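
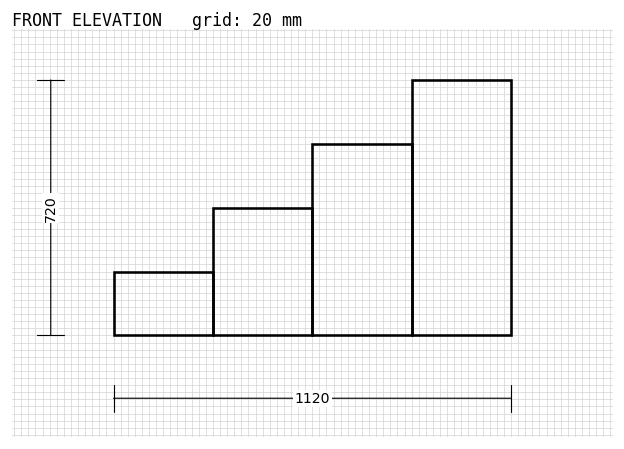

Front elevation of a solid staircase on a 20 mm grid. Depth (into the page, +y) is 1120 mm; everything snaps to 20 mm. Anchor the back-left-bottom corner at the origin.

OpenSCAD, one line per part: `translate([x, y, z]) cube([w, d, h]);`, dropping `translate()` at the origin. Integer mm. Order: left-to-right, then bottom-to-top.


cube([280, 1120, 180]);
translate([280, 0, 0]) cube([280, 1120, 360]);
translate([560, 0, 0]) cube([280, 1120, 540]);
translate([840, 0, 0]) cube([280, 1120, 720]);


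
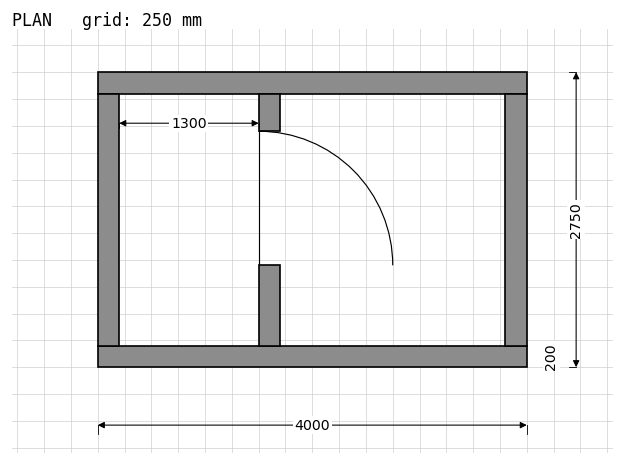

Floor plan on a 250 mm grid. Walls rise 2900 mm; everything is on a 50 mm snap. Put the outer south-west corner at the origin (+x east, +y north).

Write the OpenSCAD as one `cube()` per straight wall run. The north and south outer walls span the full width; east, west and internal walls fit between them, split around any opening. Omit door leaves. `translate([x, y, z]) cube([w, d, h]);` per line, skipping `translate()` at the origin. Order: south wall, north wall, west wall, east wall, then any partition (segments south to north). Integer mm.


cube([4000, 200, 2900]);
translate([0, 2550, 0]) cube([4000, 200, 2900]);
translate([0, 200, 0]) cube([200, 2350, 2900]);
translate([3800, 200, 0]) cube([200, 2350, 2900]);
translate([1500, 200, 0]) cube([200, 750, 2900]);
translate([1500, 2200, 0]) cube([200, 350, 2900]);


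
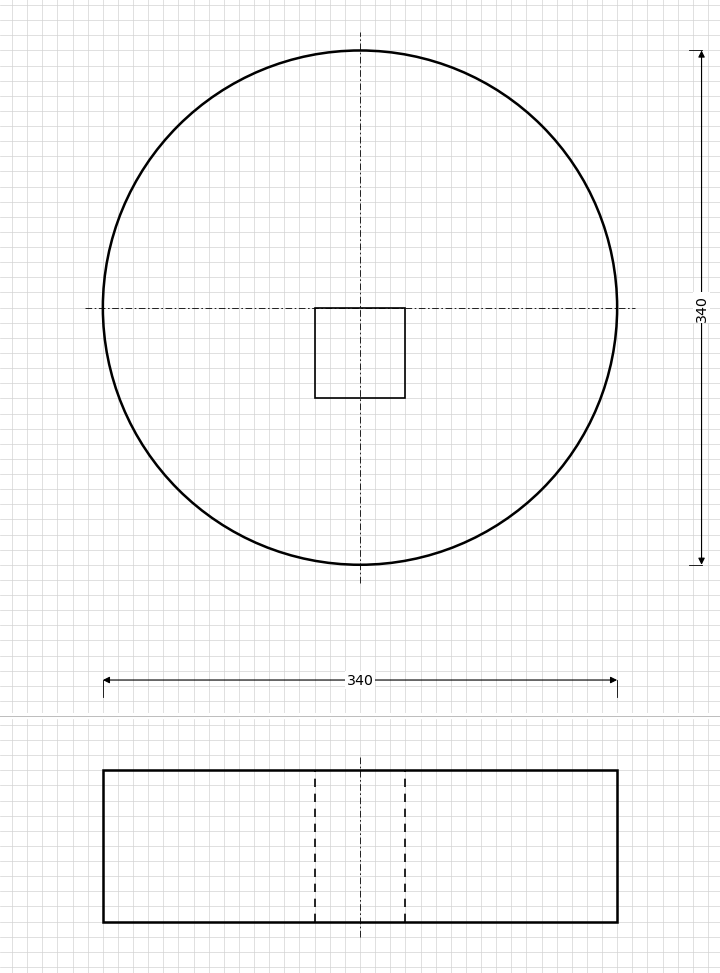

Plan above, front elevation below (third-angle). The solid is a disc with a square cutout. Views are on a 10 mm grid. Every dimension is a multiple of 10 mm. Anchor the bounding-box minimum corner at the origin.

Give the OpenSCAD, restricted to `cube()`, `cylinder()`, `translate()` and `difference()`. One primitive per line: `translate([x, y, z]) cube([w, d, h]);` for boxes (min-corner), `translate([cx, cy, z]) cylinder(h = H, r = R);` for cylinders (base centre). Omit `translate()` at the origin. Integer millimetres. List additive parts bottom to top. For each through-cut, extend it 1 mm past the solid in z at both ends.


difference() {
  translate([170, 170, 0]) cylinder(h = 100, r = 170);
  translate([140, 110, -1]) cube([60, 60, 102]);
}


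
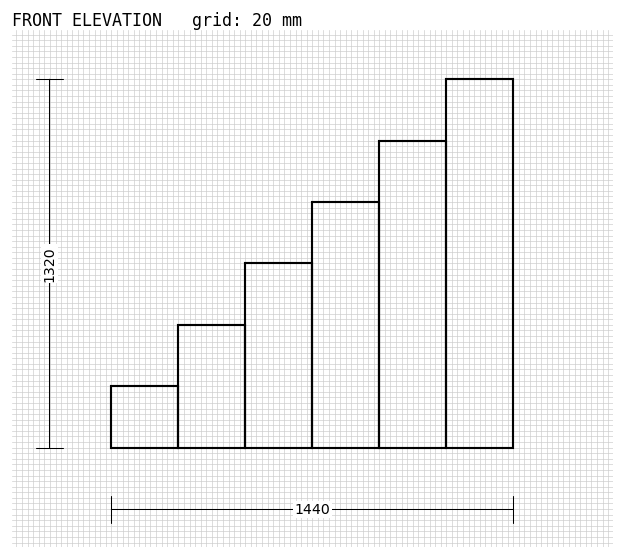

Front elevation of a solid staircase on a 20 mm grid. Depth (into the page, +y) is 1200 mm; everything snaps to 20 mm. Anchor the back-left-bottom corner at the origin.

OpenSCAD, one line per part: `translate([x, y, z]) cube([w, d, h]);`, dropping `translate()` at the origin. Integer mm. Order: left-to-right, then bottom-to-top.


cube([240, 1200, 220]);
translate([240, 0, 0]) cube([240, 1200, 440]);
translate([480, 0, 0]) cube([240, 1200, 660]);
translate([720, 0, 0]) cube([240, 1200, 880]);
translate([960, 0, 0]) cube([240, 1200, 1100]);
translate([1200, 0, 0]) cube([240, 1200, 1320]);


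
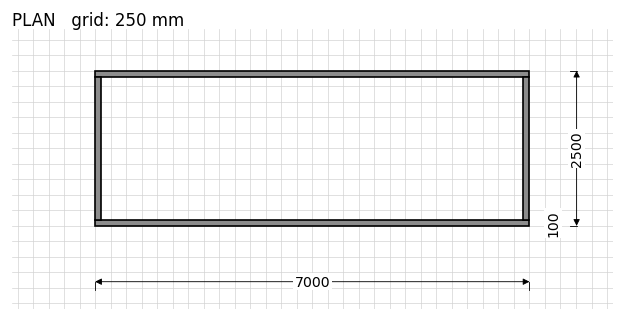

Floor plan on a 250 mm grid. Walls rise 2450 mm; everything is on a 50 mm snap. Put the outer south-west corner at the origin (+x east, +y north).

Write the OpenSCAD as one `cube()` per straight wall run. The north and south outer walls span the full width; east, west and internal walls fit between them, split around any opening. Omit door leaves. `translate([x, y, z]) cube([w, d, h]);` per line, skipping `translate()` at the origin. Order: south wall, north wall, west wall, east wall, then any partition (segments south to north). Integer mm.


cube([7000, 100, 2450]);
translate([0, 2400, 0]) cube([7000, 100, 2450]);
translate([0, 100, 0]) cube([100, 2300, 2450]);
translate([6900, 100, 0]) cube([100, 2300, 2450]);


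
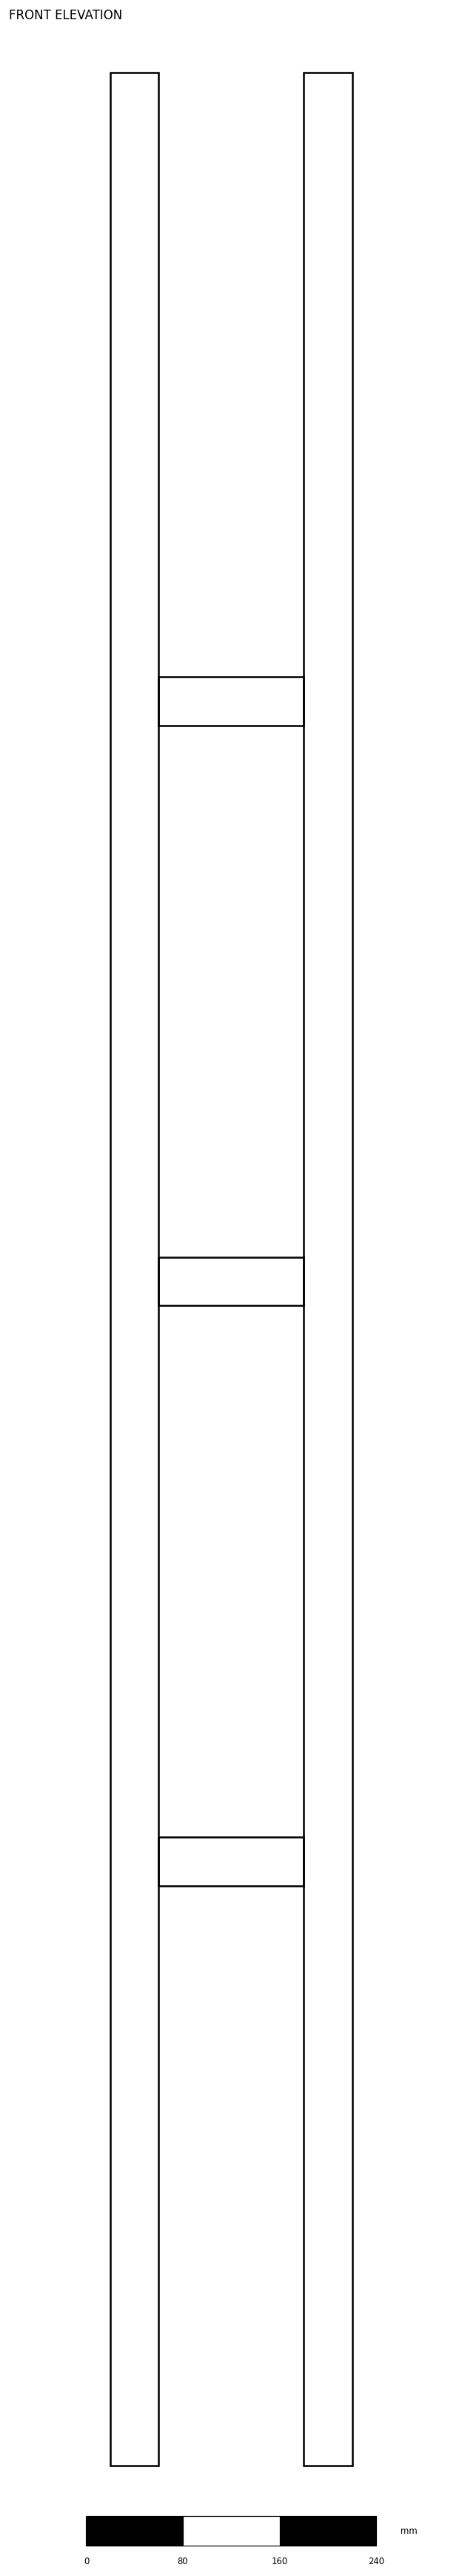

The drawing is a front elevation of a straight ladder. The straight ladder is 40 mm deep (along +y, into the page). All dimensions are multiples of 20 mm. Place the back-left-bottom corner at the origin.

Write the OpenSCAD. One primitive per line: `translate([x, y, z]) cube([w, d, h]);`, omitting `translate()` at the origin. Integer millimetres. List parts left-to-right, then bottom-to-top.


cube([40, 40, 1980]);
translate([40, 0, 480]) cube([120, 40, 40]);
translate([40, 0, 960]) cube([120, 40, 40]);
translate([40, 0, 1440]) cube([120, 40, 40]);
translate([160, 0, 0]) cube([40, 40, 1980]);


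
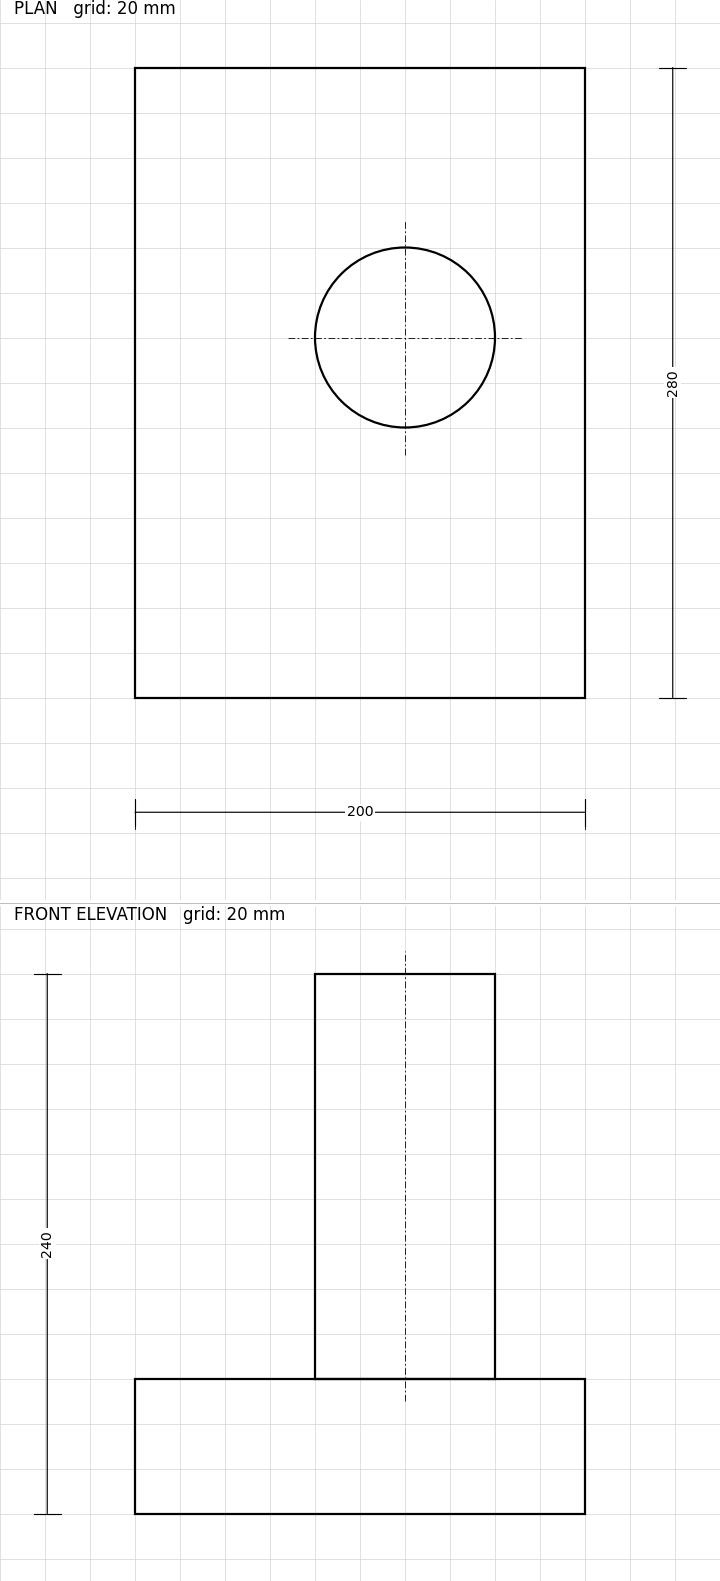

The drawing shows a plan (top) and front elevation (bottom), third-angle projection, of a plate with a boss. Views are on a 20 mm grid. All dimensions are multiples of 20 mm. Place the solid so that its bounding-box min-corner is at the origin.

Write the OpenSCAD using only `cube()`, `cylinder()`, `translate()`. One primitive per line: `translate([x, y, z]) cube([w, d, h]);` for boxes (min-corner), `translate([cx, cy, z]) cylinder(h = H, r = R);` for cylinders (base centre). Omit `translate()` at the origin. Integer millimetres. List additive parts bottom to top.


cube([200, 280, 60]);
translate([120, 160, 60]) cylinder(h = 180, r = 40);


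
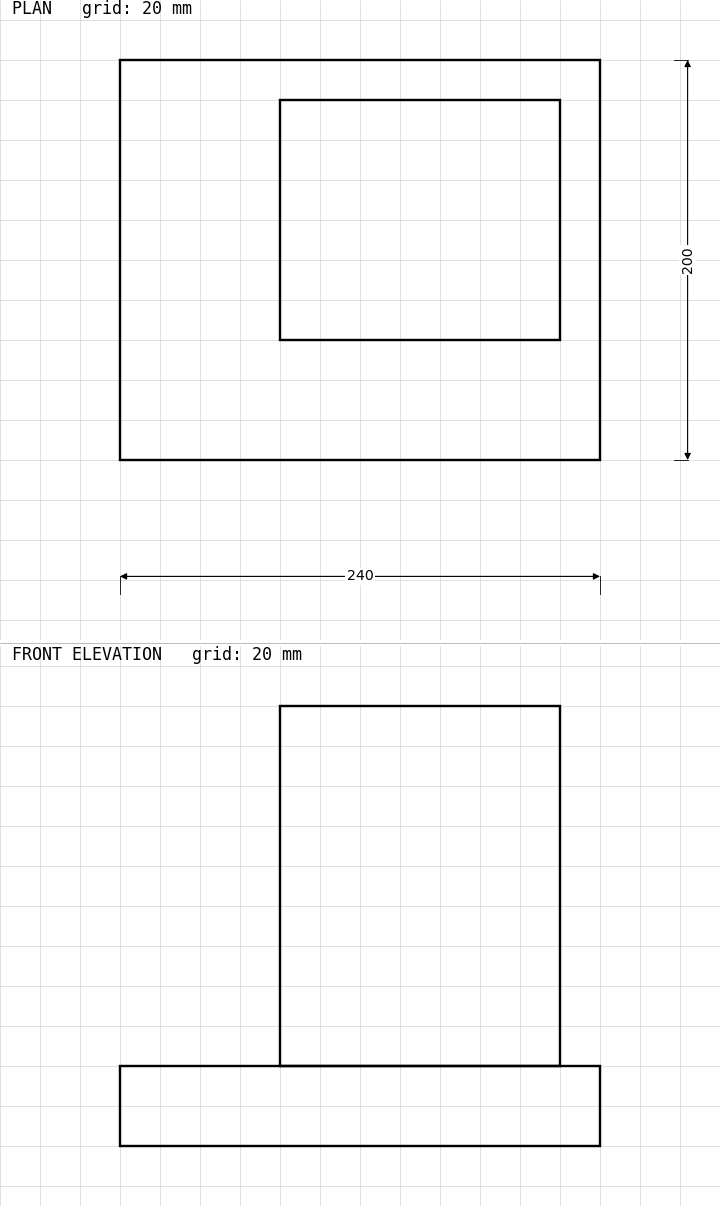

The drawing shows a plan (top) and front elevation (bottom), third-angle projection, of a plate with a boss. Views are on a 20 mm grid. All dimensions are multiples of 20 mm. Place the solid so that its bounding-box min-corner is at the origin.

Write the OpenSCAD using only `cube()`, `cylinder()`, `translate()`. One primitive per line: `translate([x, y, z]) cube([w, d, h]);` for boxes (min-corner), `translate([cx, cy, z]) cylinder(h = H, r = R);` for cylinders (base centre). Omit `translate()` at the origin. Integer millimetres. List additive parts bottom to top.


cube([240, 200, 40]);
translate([80, 60, 40]) cube([140, 120, 180]);


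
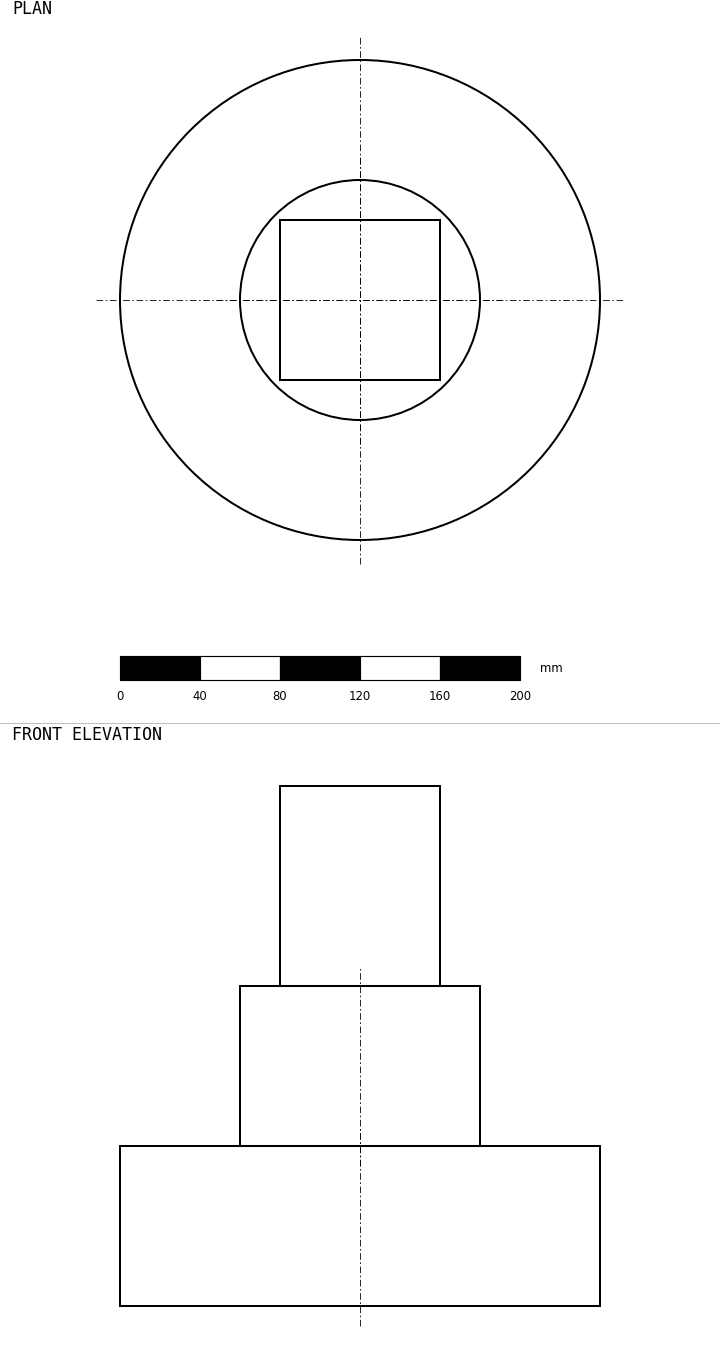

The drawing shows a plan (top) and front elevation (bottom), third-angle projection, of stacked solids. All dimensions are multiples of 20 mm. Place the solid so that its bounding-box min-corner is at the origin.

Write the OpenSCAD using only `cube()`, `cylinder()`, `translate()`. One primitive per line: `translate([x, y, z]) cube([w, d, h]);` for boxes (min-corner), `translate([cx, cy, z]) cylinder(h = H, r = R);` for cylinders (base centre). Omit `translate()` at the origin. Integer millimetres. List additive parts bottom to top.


translate([120, 120, 0]) cylinder(h = 80, r = 120);
translate([120, 120, 80]) cylinder(h = 80, r = 60);
translate([80, 80, 160]) cube([80, 80, 100]);


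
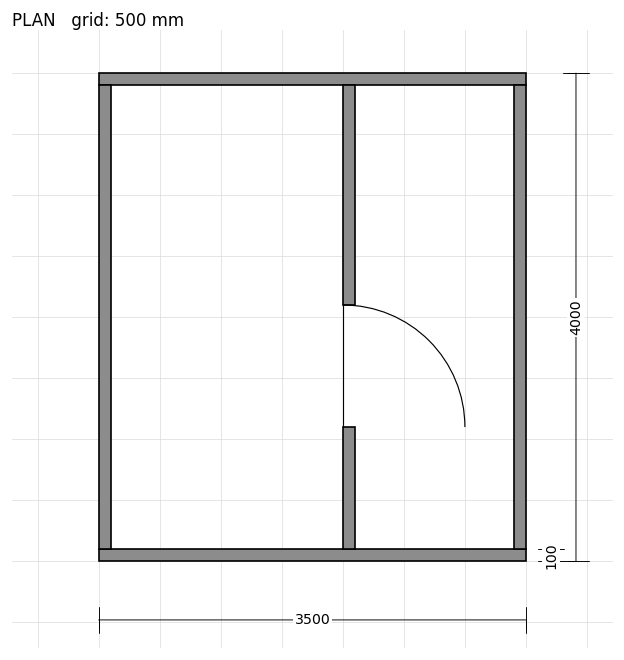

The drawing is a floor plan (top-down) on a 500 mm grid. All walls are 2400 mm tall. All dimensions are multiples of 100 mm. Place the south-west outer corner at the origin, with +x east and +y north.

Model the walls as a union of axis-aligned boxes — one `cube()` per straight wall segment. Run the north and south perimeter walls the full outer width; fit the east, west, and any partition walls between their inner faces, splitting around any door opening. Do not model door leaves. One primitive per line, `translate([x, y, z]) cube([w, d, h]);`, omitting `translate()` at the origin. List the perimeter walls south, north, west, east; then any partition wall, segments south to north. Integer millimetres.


cube([3500, 100, 2400]);
translate([0, 3900, 0]) cube([3500, 100, 2400]);
translate([0, 100, 0]) cube([100, 3800, 2400]);
translate([3400, 100, 0]) cube([100, 3800, 2400]);
translate([2000, 100, 0]) cube([100, 1000, 2400]);
translate([2000, 2100, 0]) cube([100, 1800, 2400]);


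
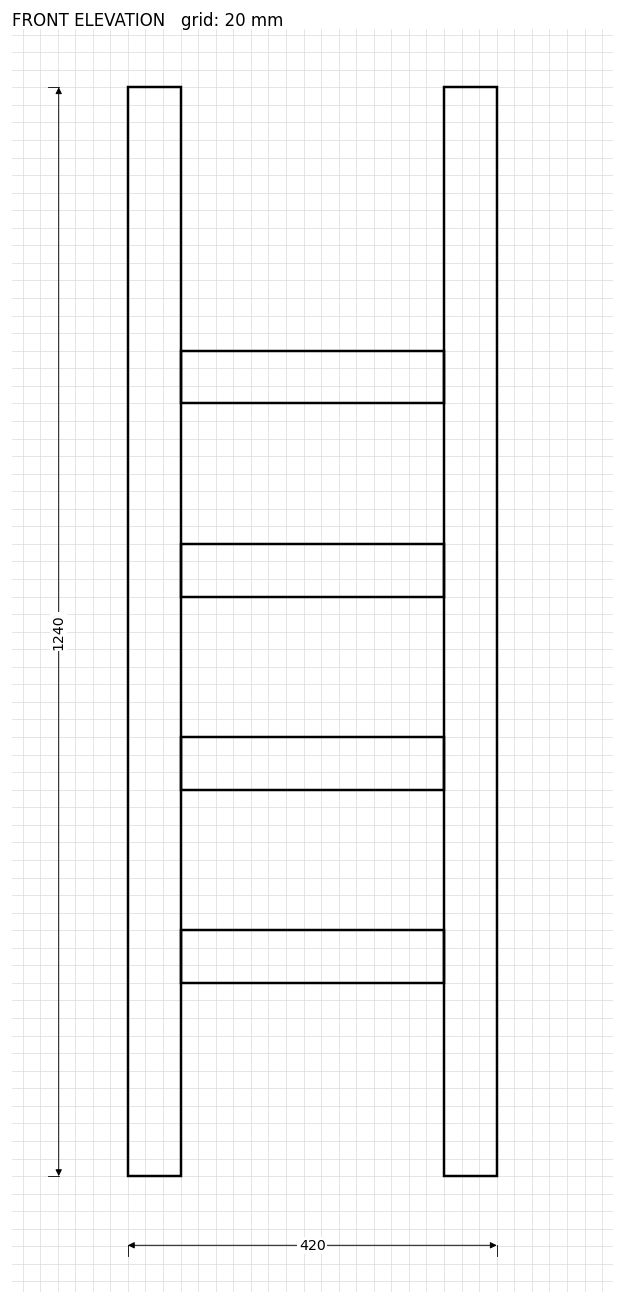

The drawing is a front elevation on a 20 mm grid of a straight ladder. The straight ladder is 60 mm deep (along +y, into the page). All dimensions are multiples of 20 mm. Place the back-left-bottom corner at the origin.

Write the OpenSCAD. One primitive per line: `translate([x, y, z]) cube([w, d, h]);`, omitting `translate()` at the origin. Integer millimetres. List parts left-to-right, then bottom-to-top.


cube([60, 60, 1240]);
translate([60, 0, 220]) cube([300, 60, 60]);
translate([60, 0, 440]) cube([300, 60, 60]);
translate([60, 0, 660]) cube([300, 60, 60]);
translate([60, 0, 880]) cube([300, 60, 60]);
translate([360, 0, 0]) cube([60, 60, 1240]);


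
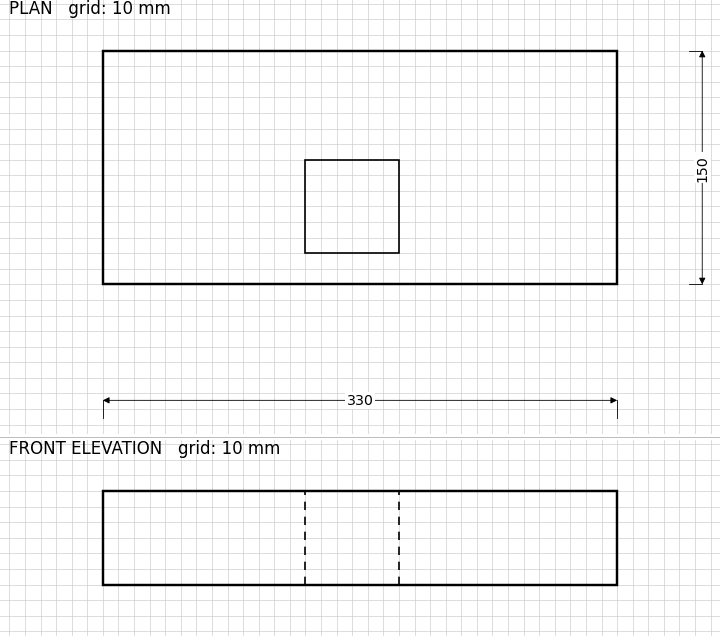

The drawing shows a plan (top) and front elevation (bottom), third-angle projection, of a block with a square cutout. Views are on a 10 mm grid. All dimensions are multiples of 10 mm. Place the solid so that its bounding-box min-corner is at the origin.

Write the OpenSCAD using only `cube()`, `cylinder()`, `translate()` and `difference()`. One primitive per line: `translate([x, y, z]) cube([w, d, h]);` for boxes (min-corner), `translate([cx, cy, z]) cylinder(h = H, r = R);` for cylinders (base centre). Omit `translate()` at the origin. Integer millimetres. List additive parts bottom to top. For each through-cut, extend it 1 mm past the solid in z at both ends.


difference() {
  cube([330, 150, 60]);
  translate([130, 20, -1]) cube([60, 60, 62]);
}


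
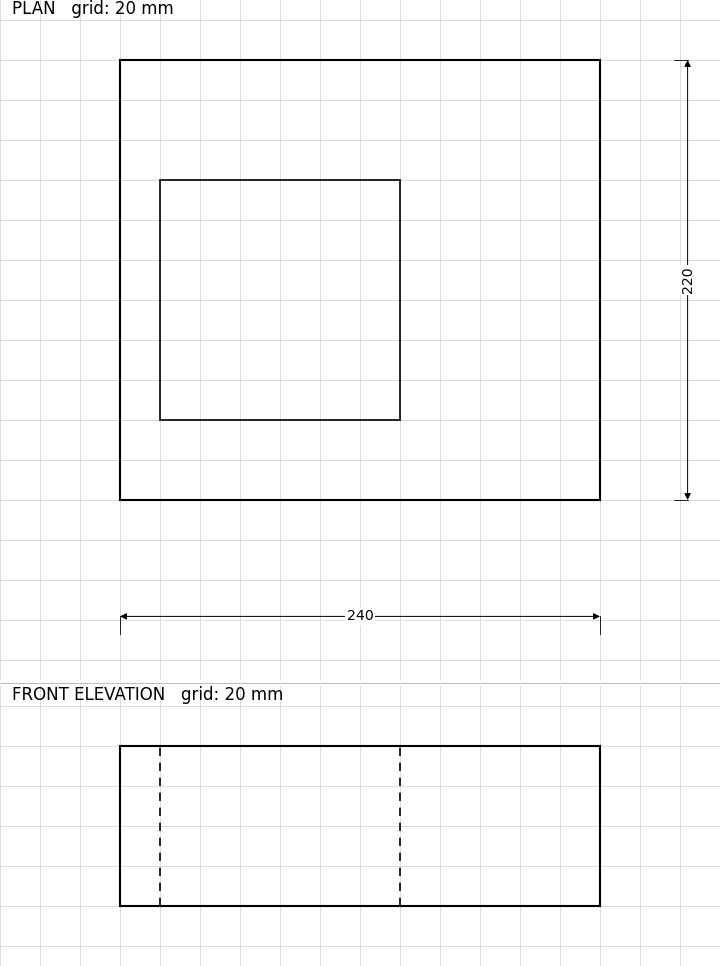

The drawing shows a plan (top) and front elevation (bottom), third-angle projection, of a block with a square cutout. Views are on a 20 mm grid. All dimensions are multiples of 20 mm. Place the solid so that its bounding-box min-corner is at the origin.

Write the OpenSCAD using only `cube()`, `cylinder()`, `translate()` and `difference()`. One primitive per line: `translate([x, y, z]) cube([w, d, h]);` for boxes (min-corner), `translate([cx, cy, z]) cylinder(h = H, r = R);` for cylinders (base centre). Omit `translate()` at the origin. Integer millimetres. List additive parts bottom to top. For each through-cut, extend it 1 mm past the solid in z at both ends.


difference() {
  cube([240, 220, 80]);
  translate([20, 40, -1]) cube([120, 120, 82]);
}


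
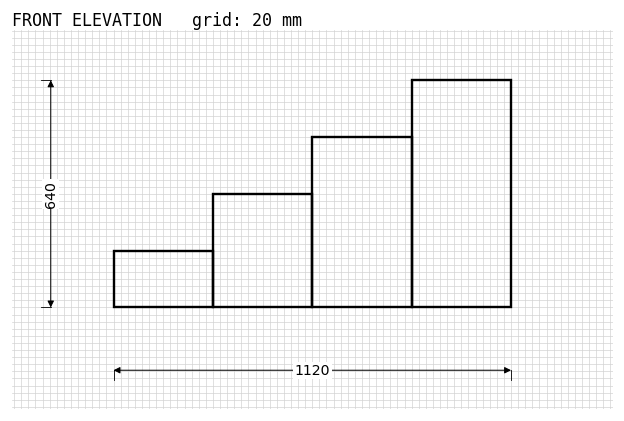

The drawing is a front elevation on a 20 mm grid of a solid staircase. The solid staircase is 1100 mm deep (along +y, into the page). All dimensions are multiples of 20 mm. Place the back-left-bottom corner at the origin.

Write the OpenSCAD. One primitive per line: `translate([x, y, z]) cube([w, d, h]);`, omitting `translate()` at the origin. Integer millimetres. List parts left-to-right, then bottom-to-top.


cube([280, 1100, 160]);
translate([280, 0, 0]) cube([280, 1100, 320]);
translate([560, 0, 0]) cube([280, 1100, 480]);
translate([840, 0, 0]) cube([280, 1100, 640]);


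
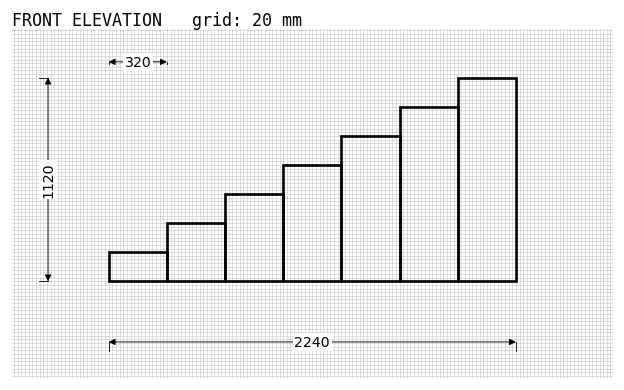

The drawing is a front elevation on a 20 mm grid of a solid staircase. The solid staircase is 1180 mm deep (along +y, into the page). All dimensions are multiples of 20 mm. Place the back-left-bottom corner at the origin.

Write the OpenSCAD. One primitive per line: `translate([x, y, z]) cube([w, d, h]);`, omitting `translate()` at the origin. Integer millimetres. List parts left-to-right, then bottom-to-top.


cube([320, 1180, 160]);
translate([320, 0, 0]) cube([320, 1180, 320]);
translate([640, 0, 0]) cube([320, 1180, 480]);
translate([960, 0, 0]) cube([320, 1180, 640]);
translate([1280, 0, 0]) cube([320, 1180, 800]);
translate([1600, 0, 0]) cube([320, 1180, 960]);
translate([1920, 0, 0]) cube([320, 1180, 1120]);


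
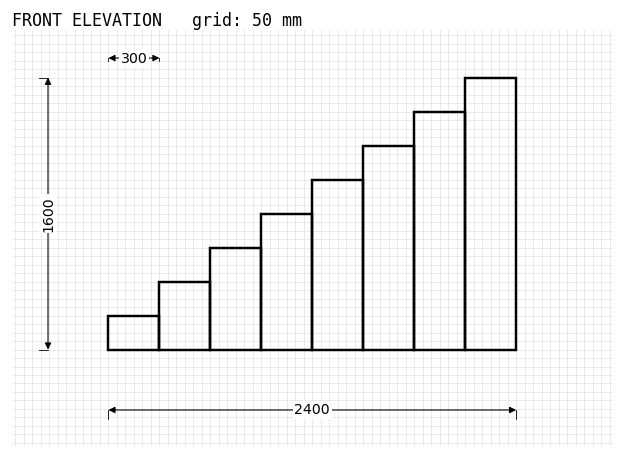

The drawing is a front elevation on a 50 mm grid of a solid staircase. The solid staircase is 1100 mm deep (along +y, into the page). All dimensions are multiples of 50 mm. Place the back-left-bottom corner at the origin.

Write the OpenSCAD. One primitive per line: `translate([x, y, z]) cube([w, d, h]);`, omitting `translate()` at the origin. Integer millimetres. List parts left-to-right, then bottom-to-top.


cube([300, 1100, 200]);
translate([300, 0, 0]) cube([300, 1100, 400]);
translate([600, 0, 0]) cube([300, 1100, 600]);
translate([900, 0, 0]) cube([300, 1100, 800]);
translate([1200, 0, 0]) cube([300, 1100, 1000]);
translate([1500, 0, 0]) cube([300, 1100, 1200]);
translate([1800, 0, 0]) cube([300, 1100, 1400]);
translate([2100, 0, 0]) cube([300, 1100, 1600]);


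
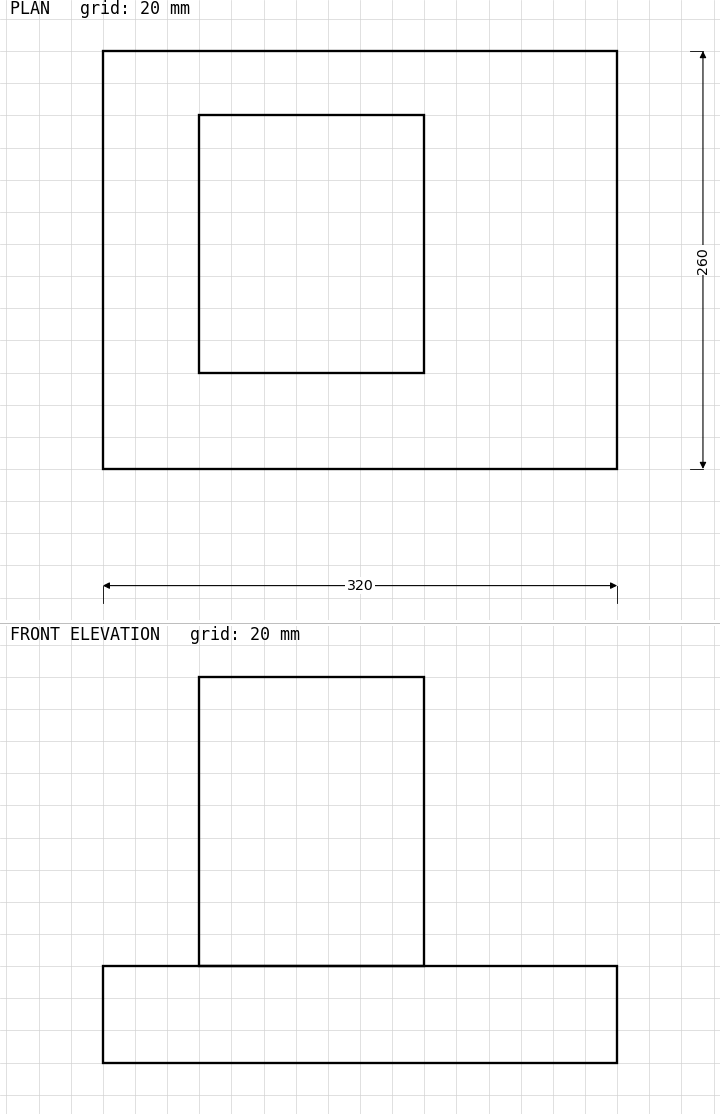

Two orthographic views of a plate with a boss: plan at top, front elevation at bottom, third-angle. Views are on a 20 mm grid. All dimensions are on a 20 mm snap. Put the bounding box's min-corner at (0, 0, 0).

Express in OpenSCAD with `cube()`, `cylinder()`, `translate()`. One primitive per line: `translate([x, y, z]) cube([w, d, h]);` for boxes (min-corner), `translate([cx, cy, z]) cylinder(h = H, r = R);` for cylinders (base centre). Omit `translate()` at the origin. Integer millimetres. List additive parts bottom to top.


cube([320, 260, 60]);
translate([60, 60, 60]) cube([140, 160, 180]);


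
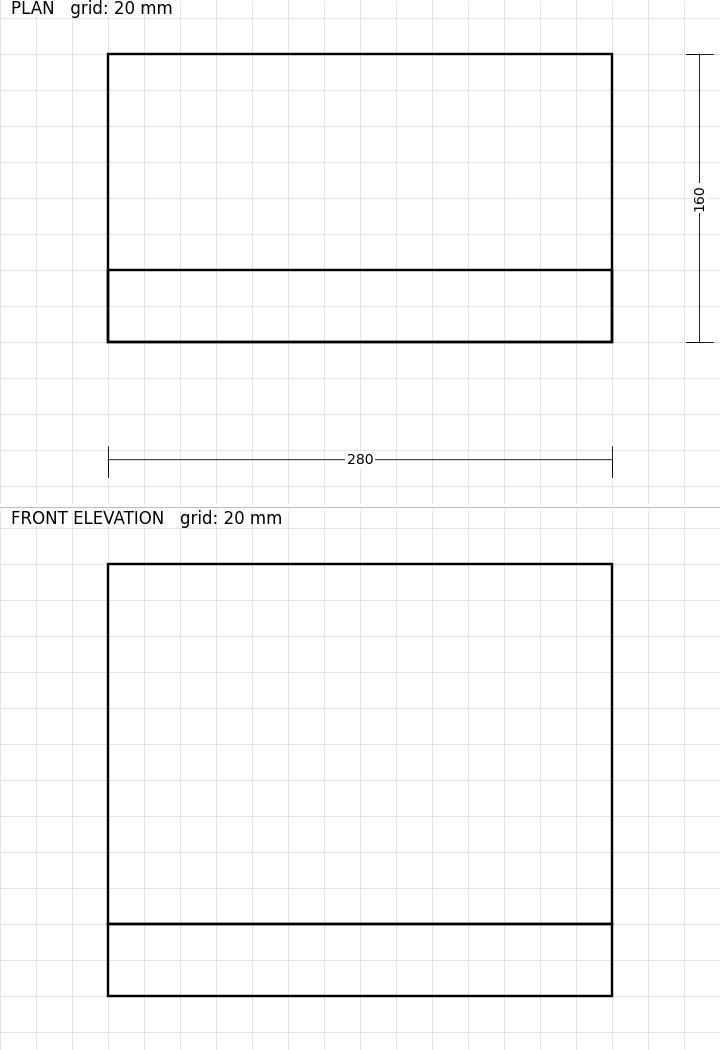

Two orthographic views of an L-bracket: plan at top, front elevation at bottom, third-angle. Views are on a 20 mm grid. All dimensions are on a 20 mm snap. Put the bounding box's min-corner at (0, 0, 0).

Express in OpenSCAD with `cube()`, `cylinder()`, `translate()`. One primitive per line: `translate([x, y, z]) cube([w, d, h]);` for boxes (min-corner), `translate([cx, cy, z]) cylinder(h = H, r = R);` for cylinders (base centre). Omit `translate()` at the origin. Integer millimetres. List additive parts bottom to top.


cube([280, 160, 40]);
translate([0, 0, 40]) cube([280, 40, 200]);


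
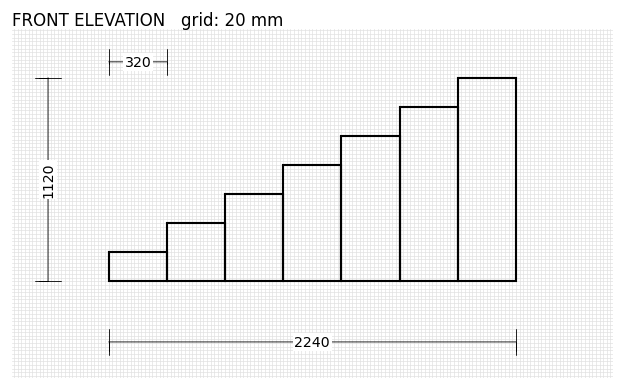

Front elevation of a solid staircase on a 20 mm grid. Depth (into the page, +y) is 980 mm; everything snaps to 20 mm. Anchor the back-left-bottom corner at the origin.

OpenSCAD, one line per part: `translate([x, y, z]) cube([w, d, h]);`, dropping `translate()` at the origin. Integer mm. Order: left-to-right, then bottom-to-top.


cube([320, 980, 160]);
translate([320, 0, 0]) cube([320, 980, 320]);
translate([640, 0, 0]) cube([320, 980, 480]);
translate([960, 0, 0]) cube([320, 980, 640]);
translate([1280, 0, 0]) cube([320, 980, 800]);
translate([1600, 0, 0]) cube([320, 980, 960]);
translate([1920, 0, 0]) cube([320, 980, 1120]);


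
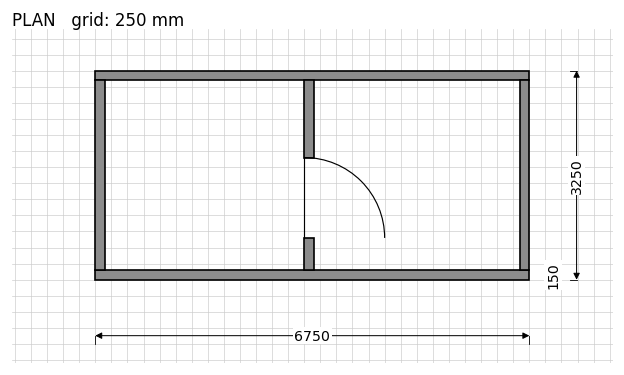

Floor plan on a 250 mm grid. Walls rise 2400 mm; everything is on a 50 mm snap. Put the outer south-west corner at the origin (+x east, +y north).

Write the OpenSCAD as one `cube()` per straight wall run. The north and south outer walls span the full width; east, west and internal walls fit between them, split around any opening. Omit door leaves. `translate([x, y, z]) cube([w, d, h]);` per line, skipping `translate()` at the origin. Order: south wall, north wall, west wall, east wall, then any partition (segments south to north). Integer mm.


cube([6750, 150, 2400]);
translate([0, 3100, 0]) cube([6750, 150, 2400]);
translate([0, 150, 0]) cube([150, 2950, 2400]);
translate([6600, 150, 0]) cube([150, 2950, 2400]);
translate([3250, 150, 0]) cube([150, 500, 2400]);
translate([3250, 1900, 0]) cube([150, 1200, 2400]);


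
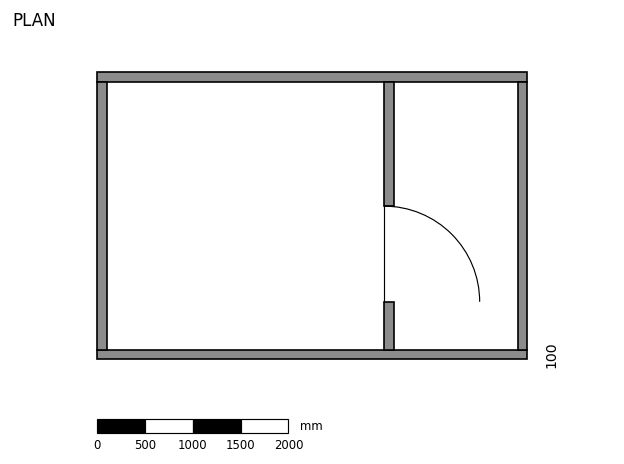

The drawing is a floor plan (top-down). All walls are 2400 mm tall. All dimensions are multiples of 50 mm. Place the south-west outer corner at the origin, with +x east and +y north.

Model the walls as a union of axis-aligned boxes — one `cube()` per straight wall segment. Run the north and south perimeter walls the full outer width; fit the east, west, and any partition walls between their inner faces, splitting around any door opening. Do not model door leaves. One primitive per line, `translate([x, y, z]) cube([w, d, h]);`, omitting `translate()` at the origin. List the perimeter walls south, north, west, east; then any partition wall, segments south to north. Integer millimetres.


cube([4500, 100, 2400]);
translate([0, 2900, 0]) cube([4500, 100, 2400]);
translate([0, 100, 0]) cube([100, 2800, 2400]);
translate([4400, 100, 0]) cube([100, 2800, 2400]);
translate([3000, 100, 0]) cube([100, 500, 2400]);
translate([3000, 1600, 0]) cube([100, 1300, 2400]);


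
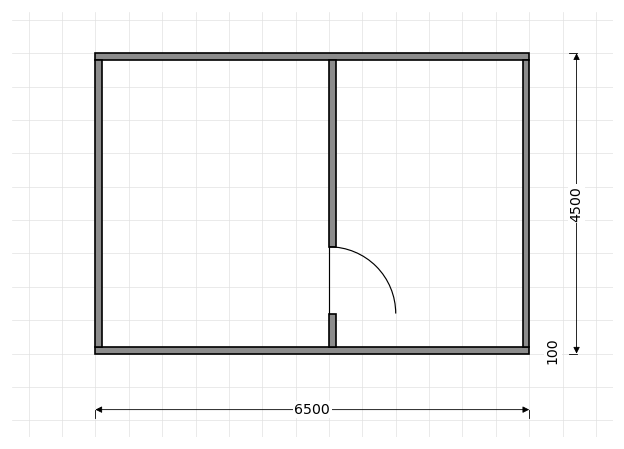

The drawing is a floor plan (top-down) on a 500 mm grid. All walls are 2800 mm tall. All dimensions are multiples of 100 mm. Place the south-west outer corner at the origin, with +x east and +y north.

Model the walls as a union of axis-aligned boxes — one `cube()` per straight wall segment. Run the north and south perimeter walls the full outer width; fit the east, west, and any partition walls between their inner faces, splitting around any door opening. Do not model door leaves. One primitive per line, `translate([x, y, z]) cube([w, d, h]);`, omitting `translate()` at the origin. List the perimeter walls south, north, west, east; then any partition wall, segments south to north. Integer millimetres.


cube([6500, 100, 2800]);
translate([0, 4400, 0]) cube([6500, 100, 2800]);
translate([0, 100, 0]) cube([100, 4300, 2800]);
translate([6400, 100, 0]) cube([100, 4300, 2800]);
translate([3500, 100, 0]) cube([100, 500, 2800]);
translate([3500, 1600, 0]) cube([100, 2800, 2800]);


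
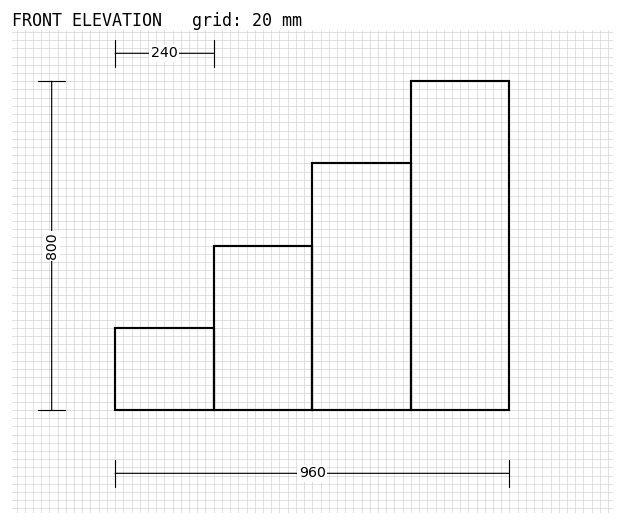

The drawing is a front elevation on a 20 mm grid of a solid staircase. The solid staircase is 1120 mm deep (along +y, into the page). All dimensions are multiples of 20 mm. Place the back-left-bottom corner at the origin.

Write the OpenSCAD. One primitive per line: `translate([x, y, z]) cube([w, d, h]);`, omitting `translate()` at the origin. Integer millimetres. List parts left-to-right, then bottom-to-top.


cube([240, 1120, 200]);
translate([240, 0, 0]) cube([240, 1120, 400]);
translate([480, 0, 0]) cube([240, 1120, 600]);
translate([720, 0, 0]) cube([240, 1120, 800]);


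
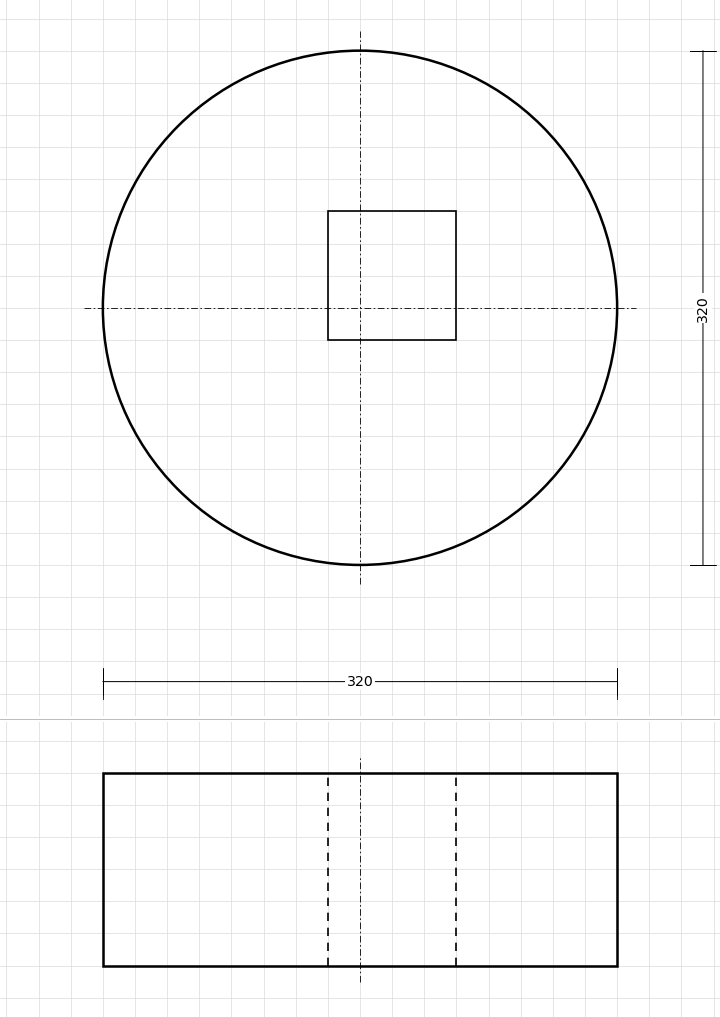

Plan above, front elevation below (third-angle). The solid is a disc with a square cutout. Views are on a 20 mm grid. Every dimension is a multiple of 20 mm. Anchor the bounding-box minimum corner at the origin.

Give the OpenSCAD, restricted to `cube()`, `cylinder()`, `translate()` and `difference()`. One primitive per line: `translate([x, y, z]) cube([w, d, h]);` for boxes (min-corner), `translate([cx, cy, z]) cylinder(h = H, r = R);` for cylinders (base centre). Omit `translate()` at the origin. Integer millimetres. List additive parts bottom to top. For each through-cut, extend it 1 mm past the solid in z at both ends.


difference() {
  translate([160, 160, 0]) cylinder(h = 120, r = 160);
  translate([140, 140, -1]) cube([80, 80, 122]);
}


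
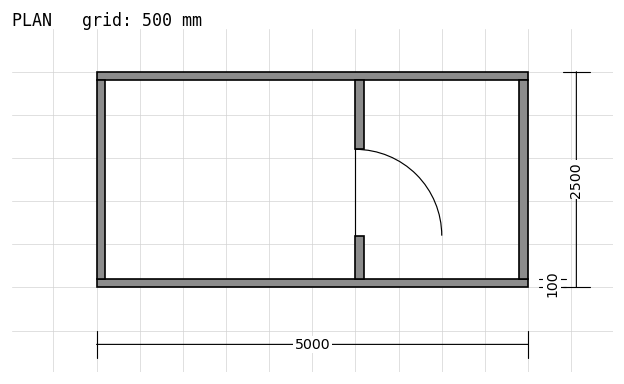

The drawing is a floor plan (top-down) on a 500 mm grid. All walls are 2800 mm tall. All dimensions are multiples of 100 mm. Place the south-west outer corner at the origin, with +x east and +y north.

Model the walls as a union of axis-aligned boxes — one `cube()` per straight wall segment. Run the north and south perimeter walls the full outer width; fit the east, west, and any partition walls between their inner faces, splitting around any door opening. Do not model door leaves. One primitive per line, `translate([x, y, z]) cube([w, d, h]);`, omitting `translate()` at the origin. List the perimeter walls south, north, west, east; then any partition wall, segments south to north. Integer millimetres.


cube([5000, 100, 2800]);
translate([0, 2400, 0]) cube([5000, 100, 2800]);
translate([0, 100, 0]) cube([100, 2300, 2800]);
translate([4900, 100, 0]) cube([100, 2300, 2800]);
translate([3000, 100, 0]) cube([100, 500, 2800]);
translate([3000, 1600, 0]) cube([100, 800, 2800]);


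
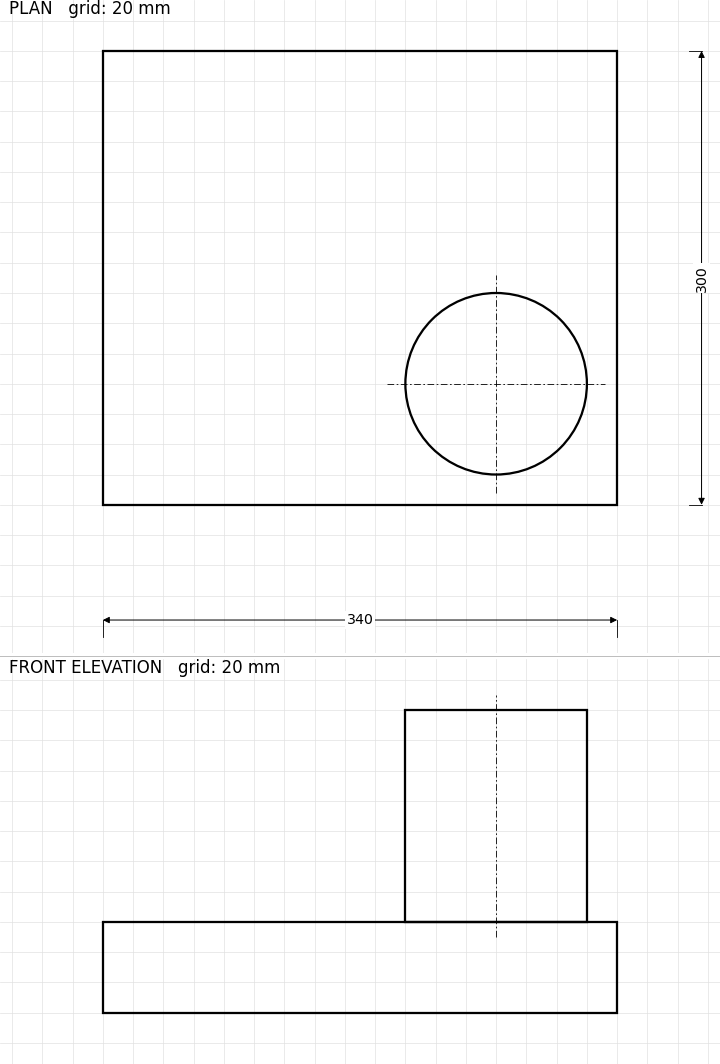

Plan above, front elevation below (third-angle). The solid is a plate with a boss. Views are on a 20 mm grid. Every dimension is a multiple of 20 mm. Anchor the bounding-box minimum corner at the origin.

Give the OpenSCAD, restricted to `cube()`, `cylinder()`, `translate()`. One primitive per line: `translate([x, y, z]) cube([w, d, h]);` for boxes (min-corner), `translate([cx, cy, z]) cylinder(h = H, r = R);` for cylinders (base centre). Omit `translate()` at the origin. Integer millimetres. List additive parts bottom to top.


cube([340, 300, 60]);
translate([260, 80, 60]) cylinder(h = 140, r = 60);


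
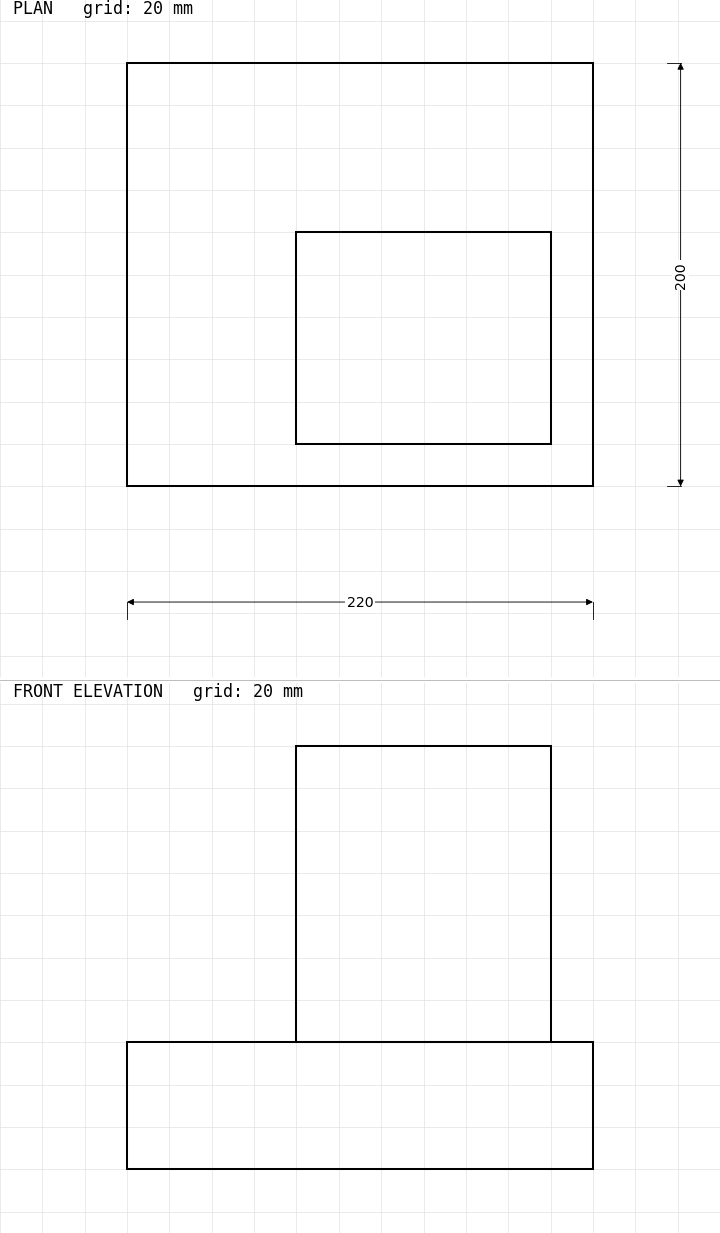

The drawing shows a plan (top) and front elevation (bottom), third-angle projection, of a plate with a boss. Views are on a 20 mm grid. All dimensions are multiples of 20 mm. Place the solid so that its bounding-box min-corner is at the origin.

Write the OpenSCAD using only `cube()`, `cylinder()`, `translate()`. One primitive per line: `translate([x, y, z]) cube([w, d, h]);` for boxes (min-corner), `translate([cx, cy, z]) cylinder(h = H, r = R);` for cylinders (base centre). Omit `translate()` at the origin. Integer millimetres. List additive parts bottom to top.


cube([220, 200, 60]);
translate([80, 20, 60]) cube([120, 100, 140]);


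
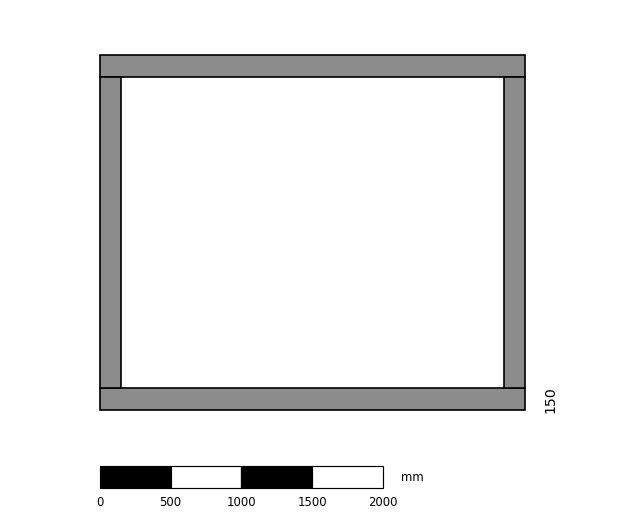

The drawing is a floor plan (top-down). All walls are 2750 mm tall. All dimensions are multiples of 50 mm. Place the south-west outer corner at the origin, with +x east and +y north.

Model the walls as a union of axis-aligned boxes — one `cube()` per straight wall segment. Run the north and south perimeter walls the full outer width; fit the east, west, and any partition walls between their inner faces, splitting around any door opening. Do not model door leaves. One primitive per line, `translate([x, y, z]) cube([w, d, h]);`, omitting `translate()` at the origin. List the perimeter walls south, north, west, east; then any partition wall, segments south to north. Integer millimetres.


cube([3000, 150, 2750]);
translate([0, 2350, 0]) cube([3000, 150, 2750]);
translate([0, 150, 0]) cube([150, 2200, 2750]);
translate([2850, 150, 0]) cube([150, 2200, 2750]);


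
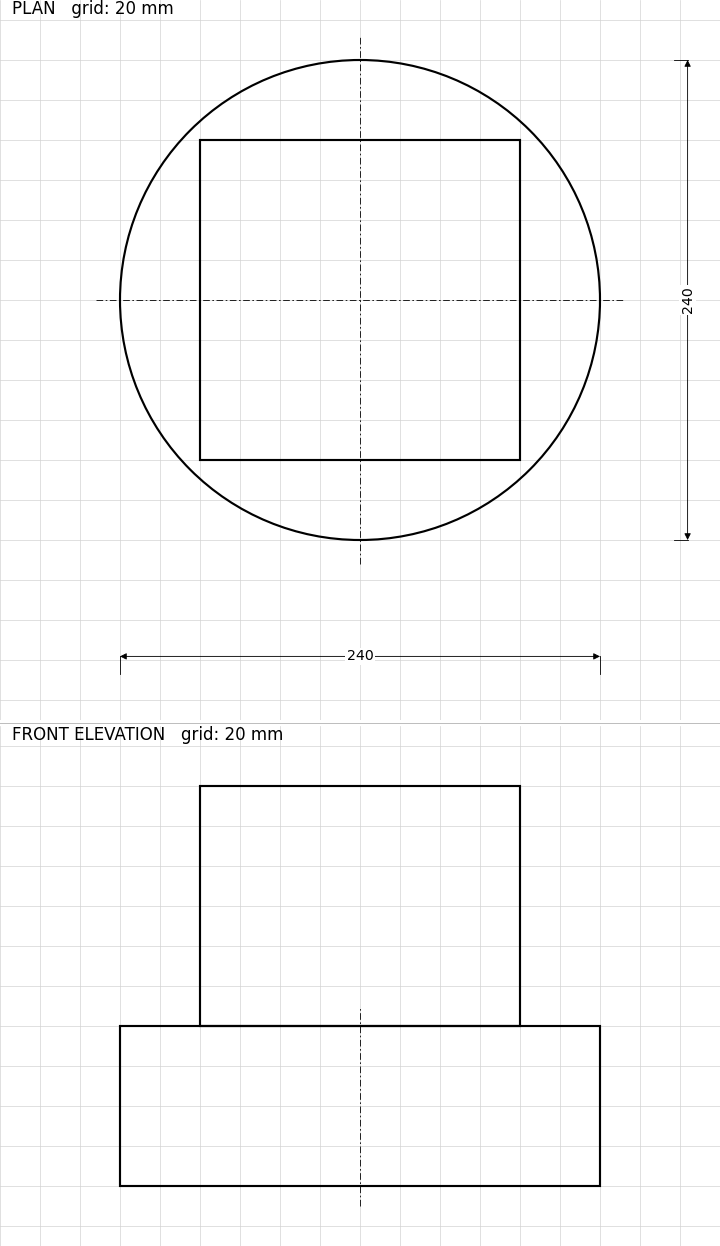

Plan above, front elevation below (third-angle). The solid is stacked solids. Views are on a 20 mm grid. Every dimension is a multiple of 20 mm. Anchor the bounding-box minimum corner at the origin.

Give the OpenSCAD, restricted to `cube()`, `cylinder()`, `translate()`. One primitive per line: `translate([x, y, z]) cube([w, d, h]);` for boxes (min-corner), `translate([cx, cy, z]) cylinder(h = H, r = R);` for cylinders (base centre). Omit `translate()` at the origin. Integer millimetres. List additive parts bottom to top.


translate([120, 120, 0]) cylinder(h = 80, r = 120);
translate([40, 40, 80]) cube([160, 160, 120]);


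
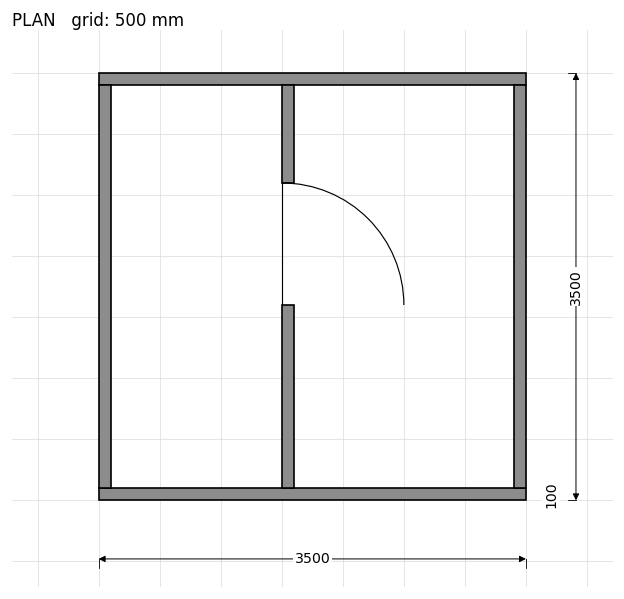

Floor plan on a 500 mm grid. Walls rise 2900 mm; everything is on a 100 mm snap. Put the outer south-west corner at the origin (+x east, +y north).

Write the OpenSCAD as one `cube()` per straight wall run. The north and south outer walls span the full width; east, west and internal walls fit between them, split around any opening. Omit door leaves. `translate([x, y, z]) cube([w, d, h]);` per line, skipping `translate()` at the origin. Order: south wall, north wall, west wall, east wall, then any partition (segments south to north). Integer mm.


cube([3500, 100, 2900]);
translate([0, 3400, 0]) cube([3500, 100, 2900]);
translate([0, 100, 0]) cube([100, 3300, 2900]);
translate([3400, 100, 0]) cube([100, 3300, 2900]);
translate([1500, 100, 0]) cube([100, 1500, 2900]);
translate([1500, 2600, 0]) cube([100, 800, 2900]);


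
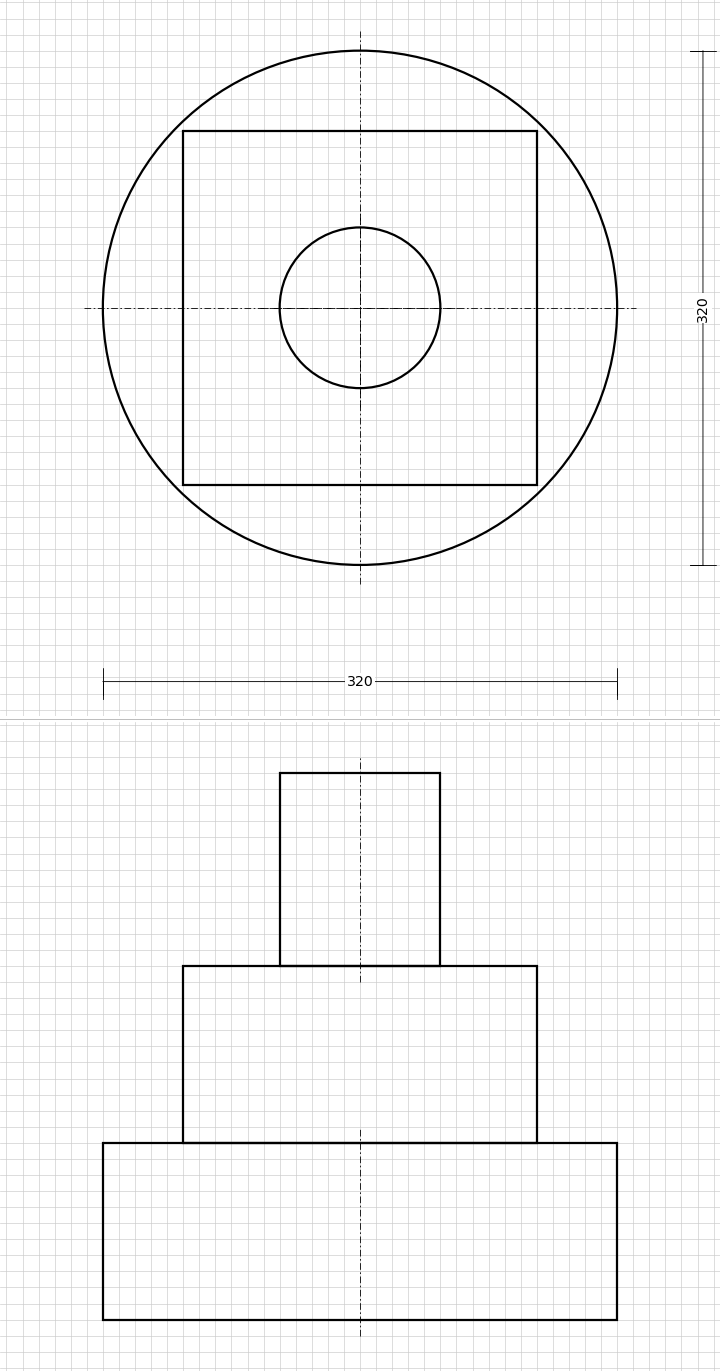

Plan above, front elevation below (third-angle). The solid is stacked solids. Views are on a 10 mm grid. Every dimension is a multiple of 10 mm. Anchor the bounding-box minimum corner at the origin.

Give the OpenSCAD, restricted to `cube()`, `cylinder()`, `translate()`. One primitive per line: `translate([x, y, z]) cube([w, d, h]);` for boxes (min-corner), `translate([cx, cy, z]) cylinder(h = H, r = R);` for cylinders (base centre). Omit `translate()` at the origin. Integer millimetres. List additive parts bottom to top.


translate([160, 160, 0]) cylinder(h = 110, r = 160);
translate([50, 50, 110]) cube([220, 220, 110]);
translate([160, 160, 220]) cylinder(h = 120, r = 50);


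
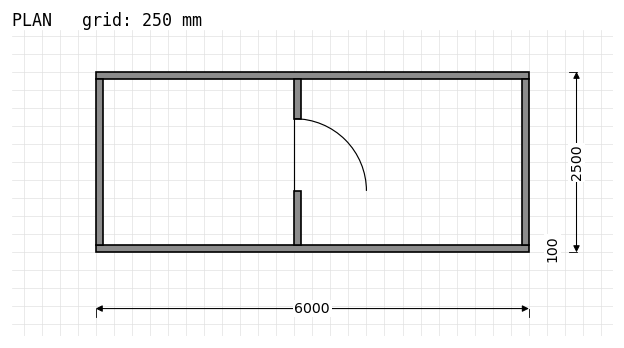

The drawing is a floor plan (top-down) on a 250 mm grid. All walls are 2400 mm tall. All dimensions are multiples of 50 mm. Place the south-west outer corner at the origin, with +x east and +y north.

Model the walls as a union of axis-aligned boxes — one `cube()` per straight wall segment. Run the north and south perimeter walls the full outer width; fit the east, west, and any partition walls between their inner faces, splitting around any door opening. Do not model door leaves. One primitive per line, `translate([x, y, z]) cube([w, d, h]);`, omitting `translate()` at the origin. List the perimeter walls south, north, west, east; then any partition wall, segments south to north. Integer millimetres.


cube([6000, 100, 2400]);
translate([0, 2400, 0]) cube([6000, 100, 2400]);
translate([0, 100, 0]) cube([100, 2300, 2400]);
translate([5900, 100, 0]) cube([100, 2300, 2400]);
translate([2750, 100, 0]) cube([100, 750, 2400]);
translate([2750, 1850, 0]) cube([100, 550, 2400]);


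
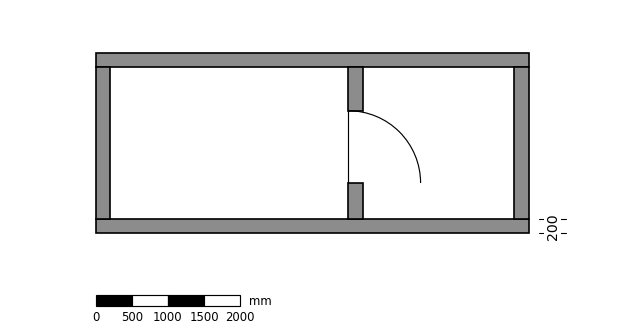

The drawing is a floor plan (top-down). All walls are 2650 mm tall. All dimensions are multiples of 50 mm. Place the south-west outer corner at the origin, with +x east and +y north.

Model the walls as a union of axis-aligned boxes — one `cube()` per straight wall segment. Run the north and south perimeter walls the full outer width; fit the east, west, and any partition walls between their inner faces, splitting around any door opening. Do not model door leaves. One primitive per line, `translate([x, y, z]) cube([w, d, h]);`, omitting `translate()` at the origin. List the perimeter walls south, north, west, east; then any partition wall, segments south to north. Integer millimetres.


cube([6000, 200, 2650]);
translate([0, 2300, 0]) cube([6000, 200, 2650]);
translate([0, 200, 0]) cube([200, 2100, 2650]);
translate([5800, 200, 0]) cube([200, 2100, 2650]);
translate([3500, 200, 0]) cube([200, 500, 2650]);
translate([3500, 1700, 0]) cube([200, 600, 2650]);


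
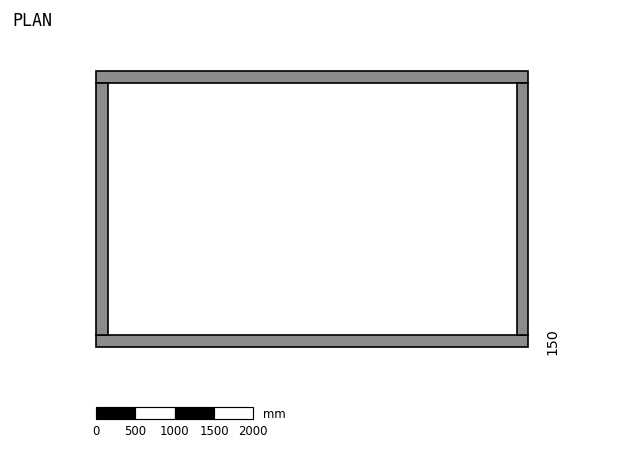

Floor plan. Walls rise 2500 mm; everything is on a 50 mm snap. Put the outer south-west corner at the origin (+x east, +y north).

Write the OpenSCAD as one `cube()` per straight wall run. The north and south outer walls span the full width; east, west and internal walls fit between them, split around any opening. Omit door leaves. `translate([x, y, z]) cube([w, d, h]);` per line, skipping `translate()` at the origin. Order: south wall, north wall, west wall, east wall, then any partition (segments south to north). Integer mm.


cube([5500, 150, 2500]);
translate([0, 3350, 0]) cube([5500, 150, 2500]);
translate([0, 150, 0]) cube([150, 3200, 2500]);
translate([5350, 150, 0]) cube([150, 3200, 2500]);


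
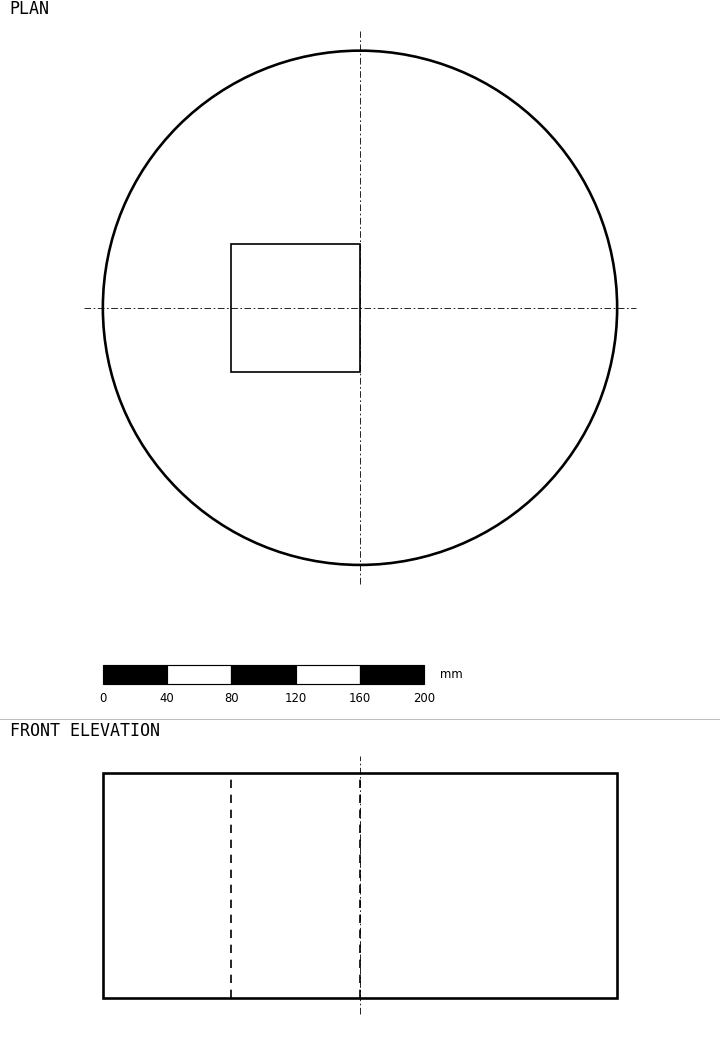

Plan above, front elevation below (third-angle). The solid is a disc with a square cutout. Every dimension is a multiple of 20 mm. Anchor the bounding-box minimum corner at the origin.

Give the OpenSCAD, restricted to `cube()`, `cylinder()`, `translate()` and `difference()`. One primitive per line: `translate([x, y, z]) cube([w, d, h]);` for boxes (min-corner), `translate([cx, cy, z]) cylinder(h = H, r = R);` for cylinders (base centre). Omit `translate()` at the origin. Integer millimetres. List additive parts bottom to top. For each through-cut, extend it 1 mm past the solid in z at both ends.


difference() {
  translate([160, 160, 0]) cylinder(h = 140, r = 160);
  translate([80, 120, -1]) cube([80, 80, 142]);
}


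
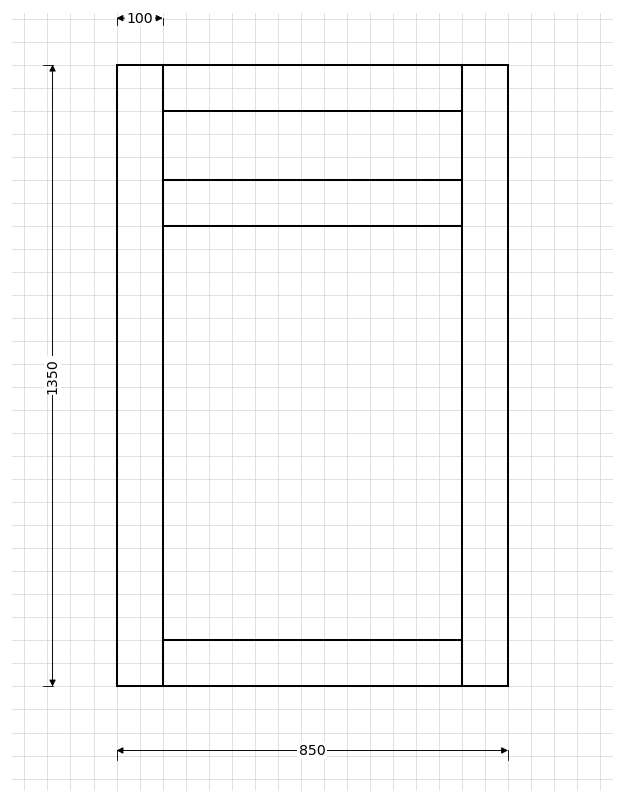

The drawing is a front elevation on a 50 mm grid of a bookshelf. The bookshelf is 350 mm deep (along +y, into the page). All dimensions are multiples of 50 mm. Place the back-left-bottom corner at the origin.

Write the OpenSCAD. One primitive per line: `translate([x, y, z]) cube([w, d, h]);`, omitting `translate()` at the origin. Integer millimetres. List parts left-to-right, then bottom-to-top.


cube([100, 350, 1350]);
translate([100, 0, 0]) cube([650, 350, 100]);
translate([100, 0, 1000]) cube([650, 350, 100]);
translate([100, 0, 1250]) cube([650, 350, 100]);
translate([750, 0, 0]) cube([100, 350, 1350]);


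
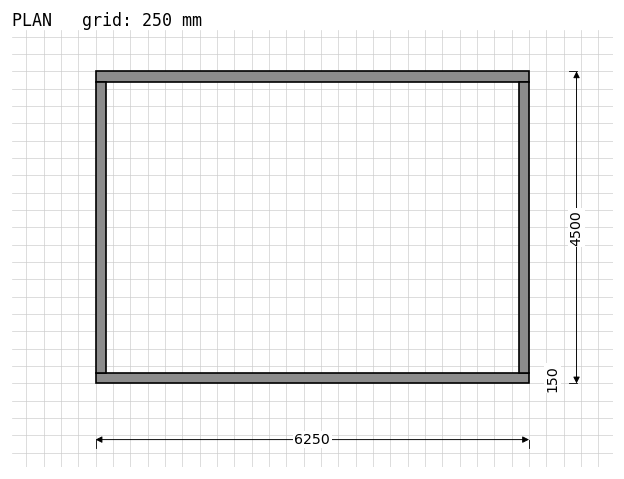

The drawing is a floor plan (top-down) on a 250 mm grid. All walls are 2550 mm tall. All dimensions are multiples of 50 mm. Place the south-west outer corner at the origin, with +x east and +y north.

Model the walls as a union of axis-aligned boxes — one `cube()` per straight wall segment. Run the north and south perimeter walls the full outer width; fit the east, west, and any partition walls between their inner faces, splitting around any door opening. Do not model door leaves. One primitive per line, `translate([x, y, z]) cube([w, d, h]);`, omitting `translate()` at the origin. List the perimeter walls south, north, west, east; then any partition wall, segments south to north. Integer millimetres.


cube([6250, 150, 2550]);
translate([0, 4350, 0]) cube([6250, 150, 2550]);
translate([0, 150, 0]) cube([150, 4200, 2550]);
translate([6100, 150, 0]) cube([150, 4200, 2550]);


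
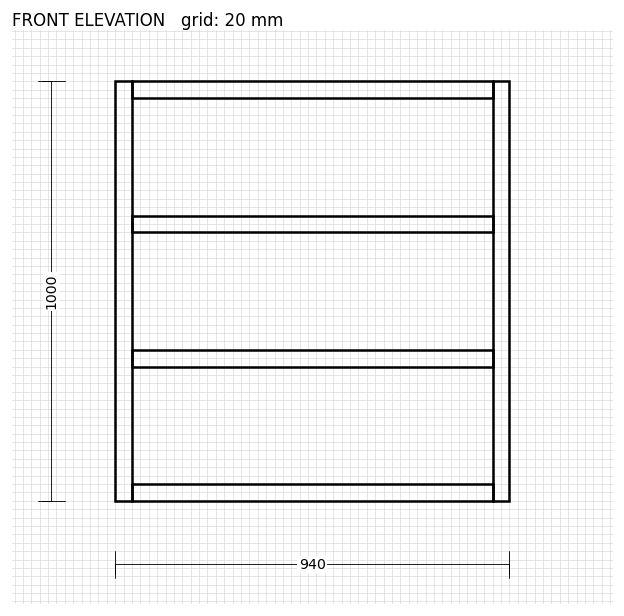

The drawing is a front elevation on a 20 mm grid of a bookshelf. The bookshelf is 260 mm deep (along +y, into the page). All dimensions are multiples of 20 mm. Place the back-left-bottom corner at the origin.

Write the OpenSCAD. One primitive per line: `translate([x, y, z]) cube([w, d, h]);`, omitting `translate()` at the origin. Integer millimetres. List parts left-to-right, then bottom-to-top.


cube([40, 260, 1000]);
translate([40, 0, 0]) cube([860, 260, 40]);
translate([40, 0, 320]) cube([860, 260, 40]);
translate([40, 0, 640]) cube([860, 260, 40]);
translate([40, 0, 960]) cube([860, 260, 40]);
translate([900, 0, 0]) cube([40, 260, 1000]);


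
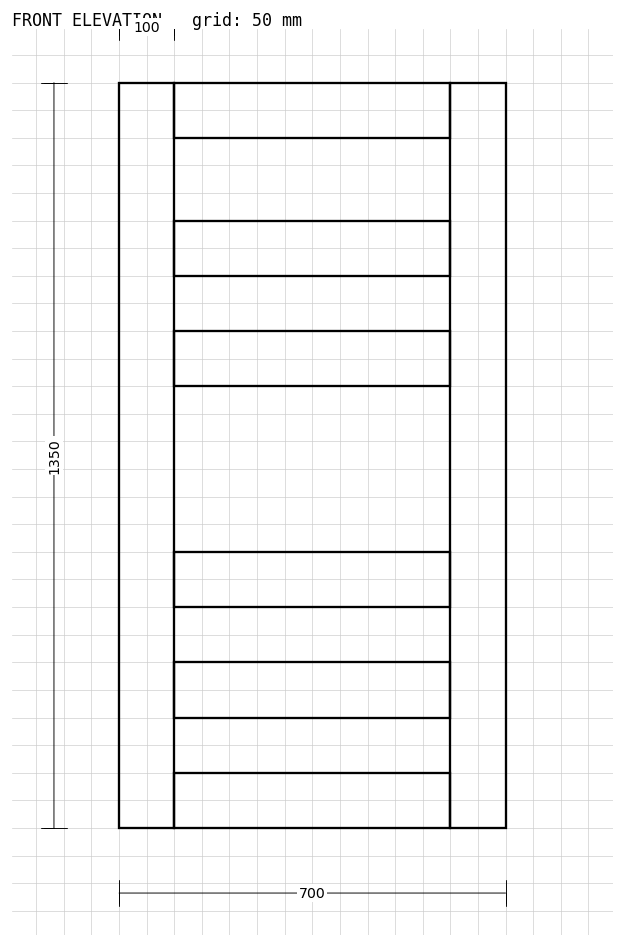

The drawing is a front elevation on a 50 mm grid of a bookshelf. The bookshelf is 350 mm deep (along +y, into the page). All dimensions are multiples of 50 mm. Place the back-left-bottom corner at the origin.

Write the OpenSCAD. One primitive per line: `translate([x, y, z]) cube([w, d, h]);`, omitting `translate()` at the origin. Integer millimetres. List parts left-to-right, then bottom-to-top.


cube([100, 350, 1350]);
translate([100, 0, 0]) cube([500, 350, 100]);
translate([100, 0, 200]) cube([500, 350, 100]);
translate([100, 0, 400]) cube([500, 350, 100]);
translate([100, 0, 800]) cube([500, 350, 100]);
translate([100, 0, 1000]) cube([500, 350, 100]);
translate([100, 0, 1250]) cube([500, 350, 100]);
translate([600, 0, 0]) cube([100, 350, 1350]);
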